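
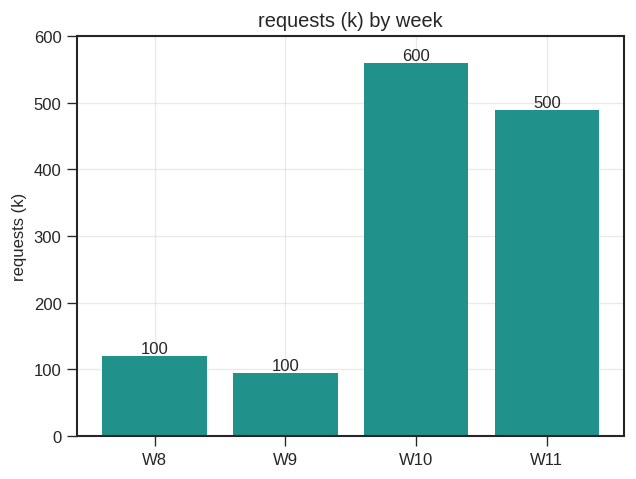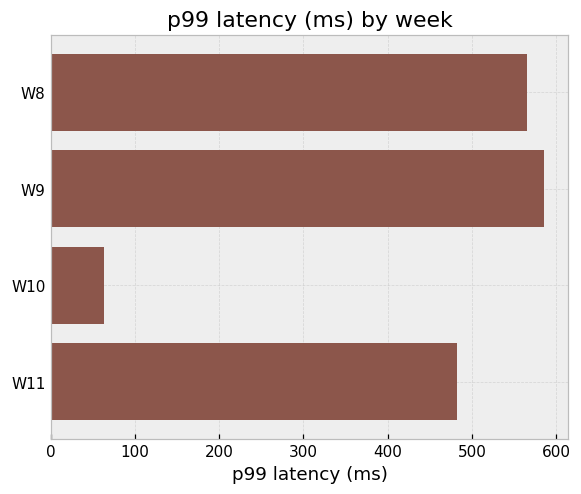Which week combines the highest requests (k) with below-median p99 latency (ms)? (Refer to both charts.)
Chart 2 median p99 latency (ms) ≈ 500; below-median weeks: W10, W11. Among those, W10 has the highest requests (k) (≈ 600).

W10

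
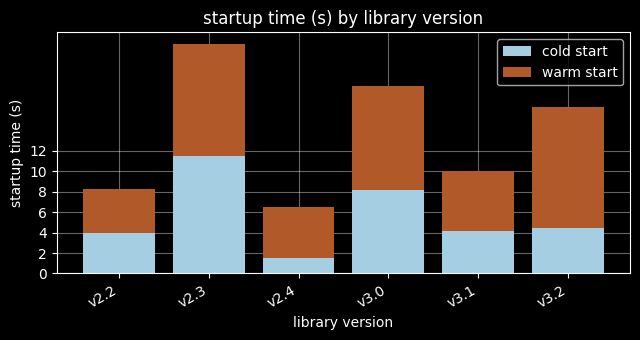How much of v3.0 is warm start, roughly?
≈ 10

warm start top ≈ 18, bottom ≈ 8; segment ≈ 10.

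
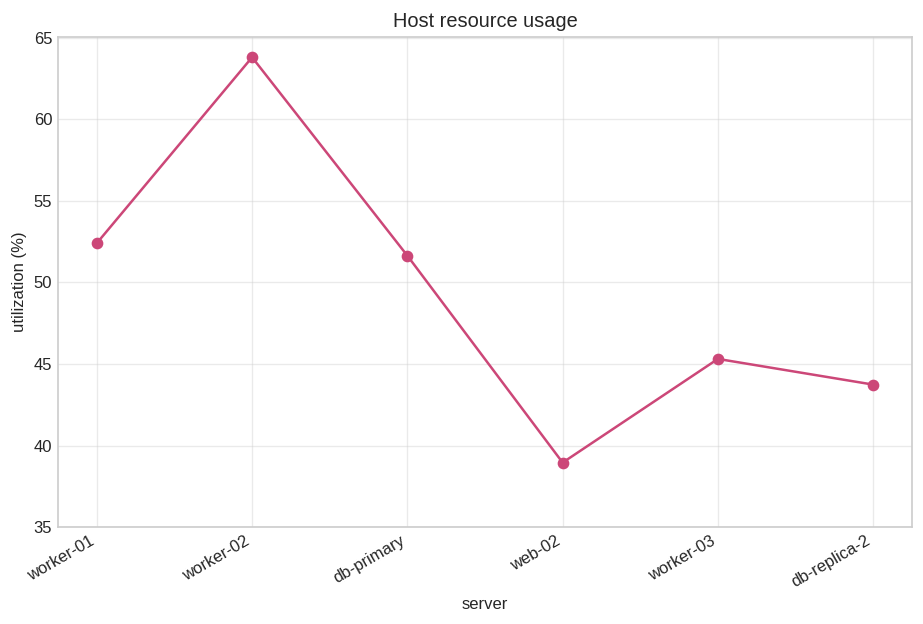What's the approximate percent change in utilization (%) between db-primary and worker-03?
db-primary ≈ 50, worker-03 ≈ 45; (45 − 50) / 50 ≈ -10%.

≈ -10%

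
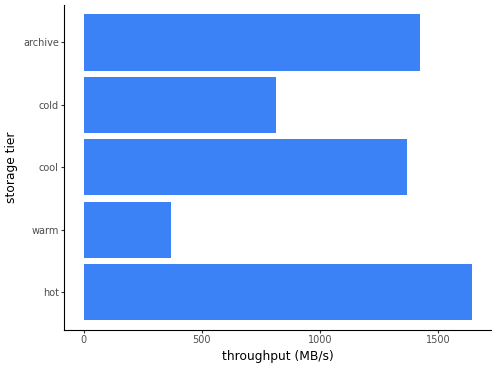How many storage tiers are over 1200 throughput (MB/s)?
3

Above 1200: hot, cool, archive.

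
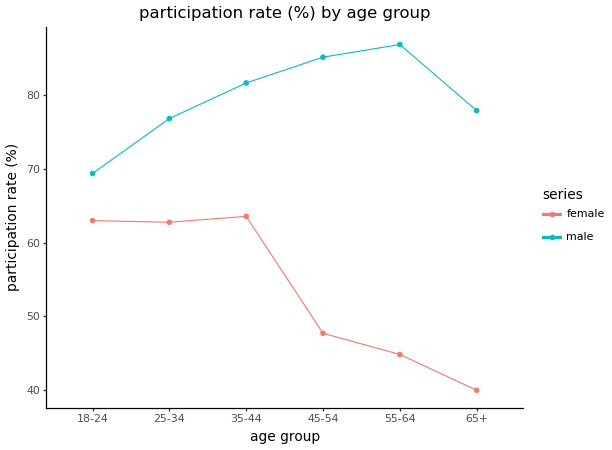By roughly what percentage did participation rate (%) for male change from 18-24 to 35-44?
18-24 ≈ 70, 35-44 ≈ 80; (80 − 70) / 70 ≈ +14.3%.

≈ +14.3%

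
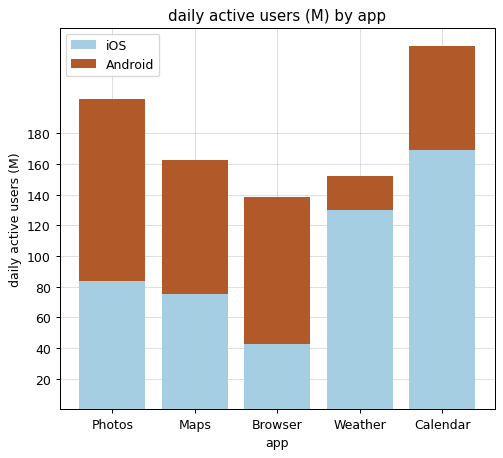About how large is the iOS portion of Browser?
≈ 40

iOS top ≈ 40, bottom ≈ 0; segment ≈ 40.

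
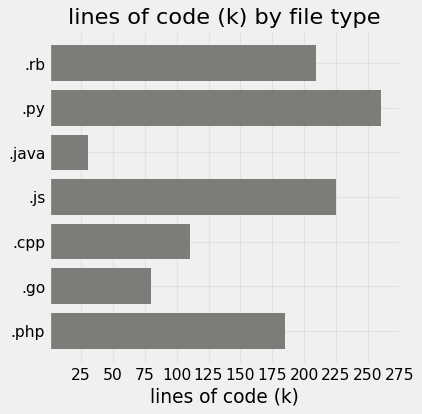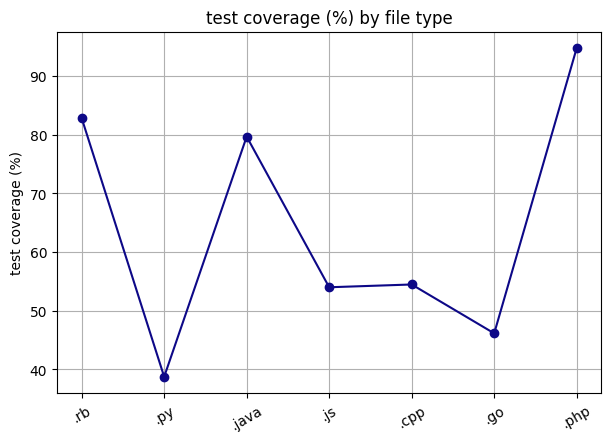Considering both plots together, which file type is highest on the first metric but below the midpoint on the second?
Chart 2 median test coverage (%) ≈ 50; below-median file types: .py, .js, .go. Among those, .py has the highest lines of code (k) (≈ 250).

.py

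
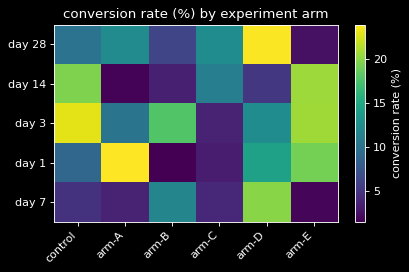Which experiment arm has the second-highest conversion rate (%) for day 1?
arm-E

Top 3 for day 1: arm-A ≈ 24, arm-E ≈ 20, arm-D ≈ 14.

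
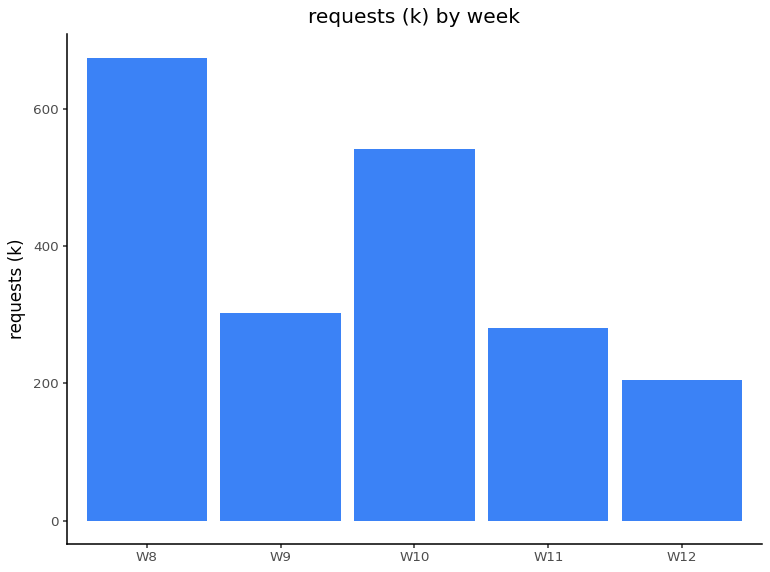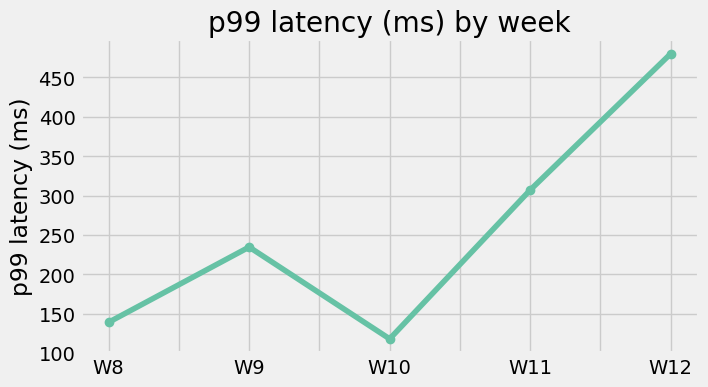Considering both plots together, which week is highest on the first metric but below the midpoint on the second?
W8

Chart 2 median p99 latency (ms) ≈ 250; below-median weeks: W8, W10. Among those, W8 has the highest requests (k) (≈ 700).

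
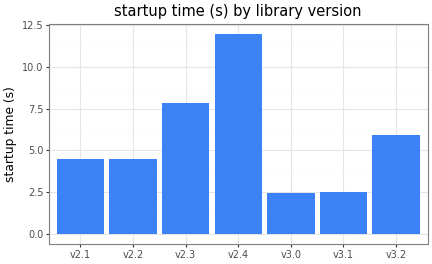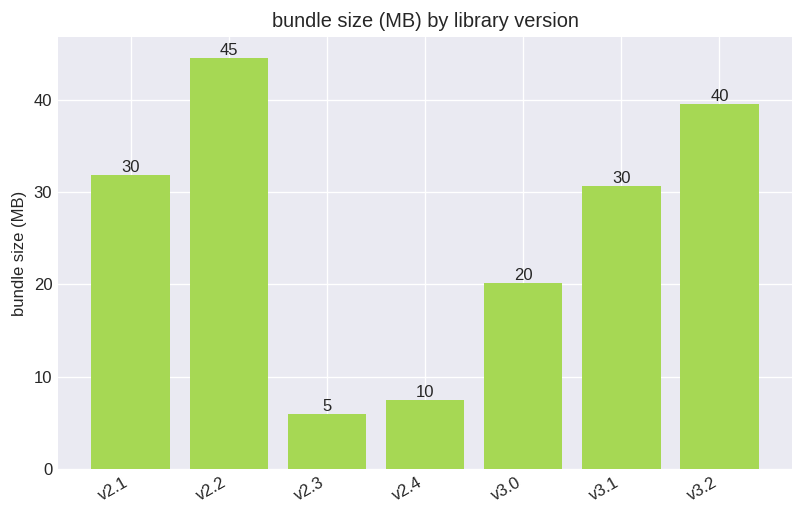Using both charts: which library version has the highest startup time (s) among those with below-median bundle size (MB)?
v2.4

Chart 2 median bundle size (MB) ≈ 30; below-median library versions: v2.3, v2.4, v3.0. Among those, v2.4 has the highest startup time (s) (≈ 12).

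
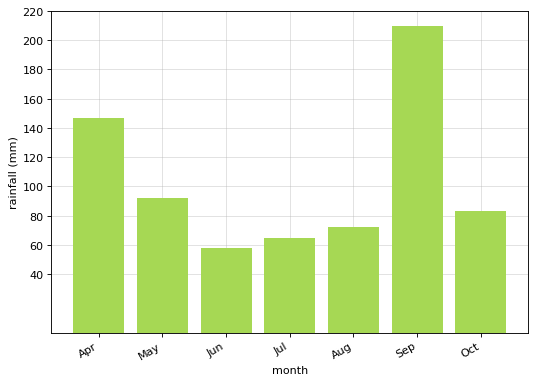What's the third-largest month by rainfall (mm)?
May

Top 4: Sep ≈ 200, Apr ≈ 140, May ≈ 100, Oct ≈ 80.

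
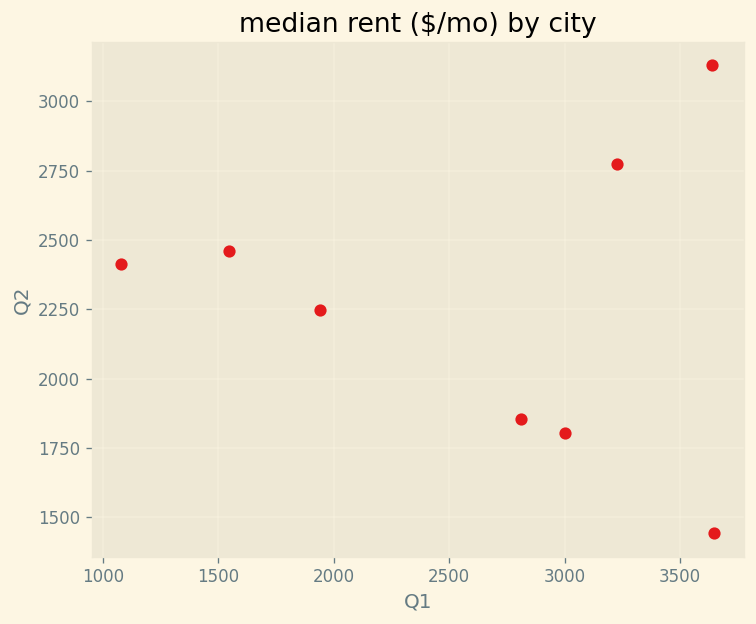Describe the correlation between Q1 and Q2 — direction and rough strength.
no clear correlation

Points are roughly uncorrelated; weak (|r| ≈ 0.1).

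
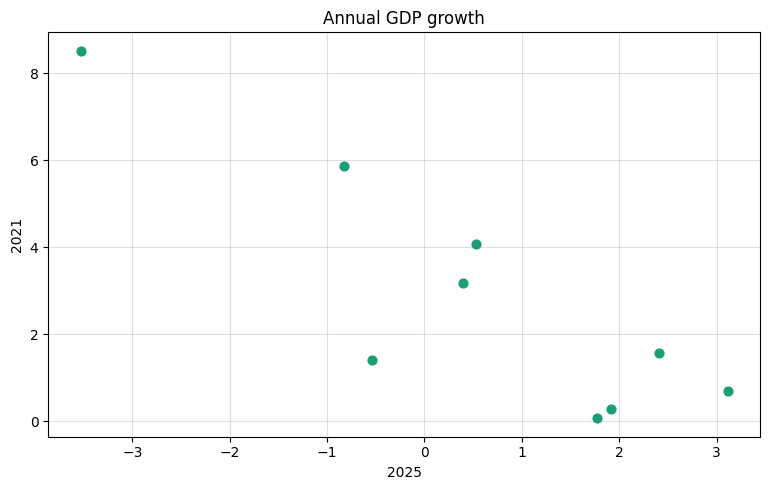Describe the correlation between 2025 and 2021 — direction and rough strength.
Points are negatively correlated; strong (|r| ≈ 0.9).

negative, strong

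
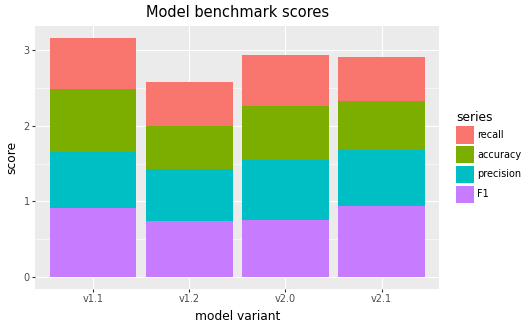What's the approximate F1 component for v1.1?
F1 top ≈ 1.0, bottom ≈ 0.0; segment ≈ 1.0.

≈ 1.0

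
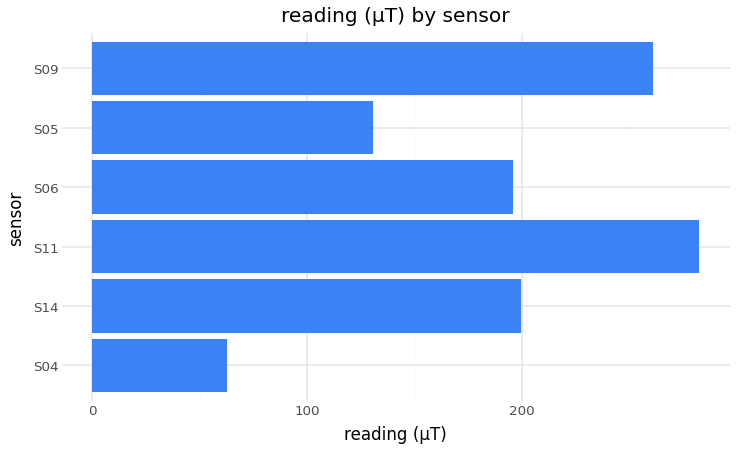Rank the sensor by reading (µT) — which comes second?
S09

Top 3: S11 ≈ 275, S09 ≈ 250, S14 ≈ 200.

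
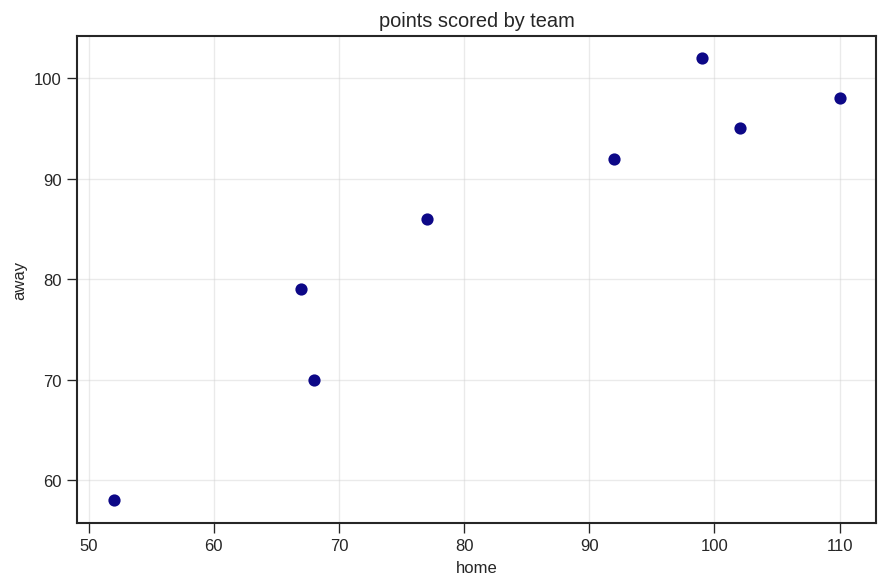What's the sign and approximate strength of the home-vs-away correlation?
Points are positively correlated; strong (|r| ≈ 0.9).

positive, strong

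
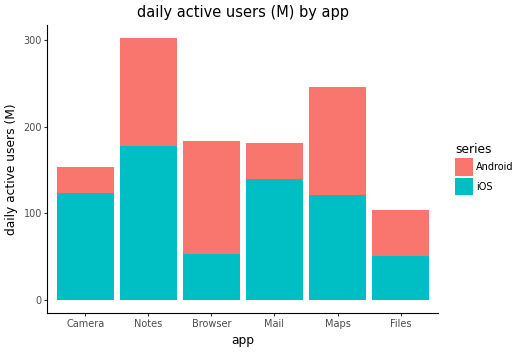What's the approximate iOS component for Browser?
iOS top ≈ 50, bottom ≈ 0; segment ≈ 50.

≈ 50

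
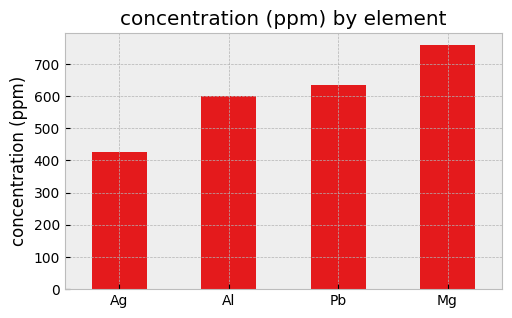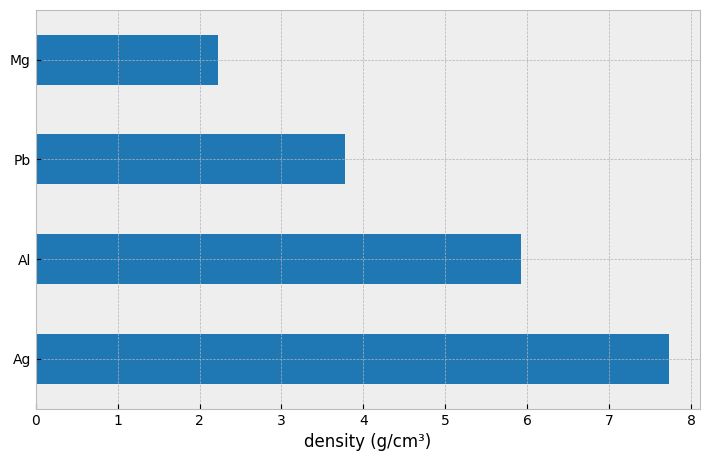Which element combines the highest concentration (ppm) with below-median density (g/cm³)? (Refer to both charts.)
Mg

Chart 2 median density (g/cm³) ≈ 5; below-median elements: Pb, Mg. Among those, Mg has the highest concentration (ppm) (≈ 800).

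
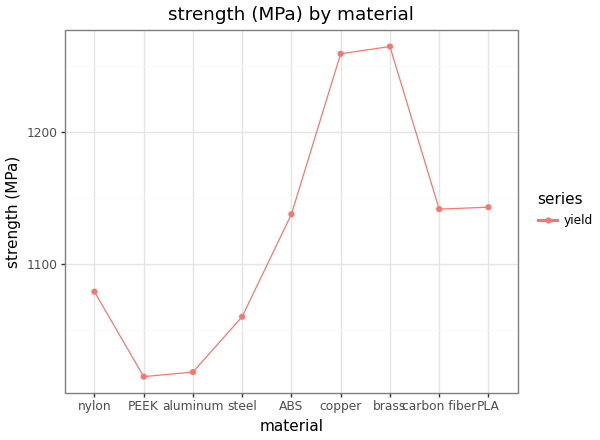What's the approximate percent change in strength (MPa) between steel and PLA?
≈ +9.5%

steel ≈ 1050, PLA ≈ 1150; (1150 − 1050) / 1050 ≈ +9.5%.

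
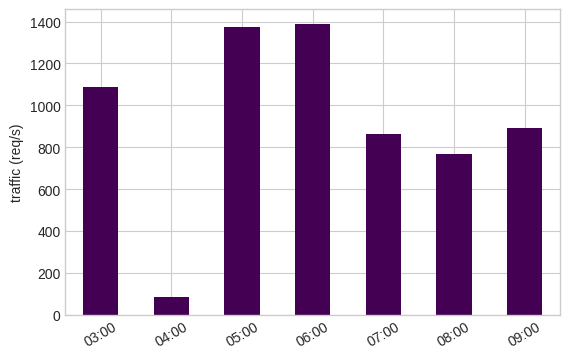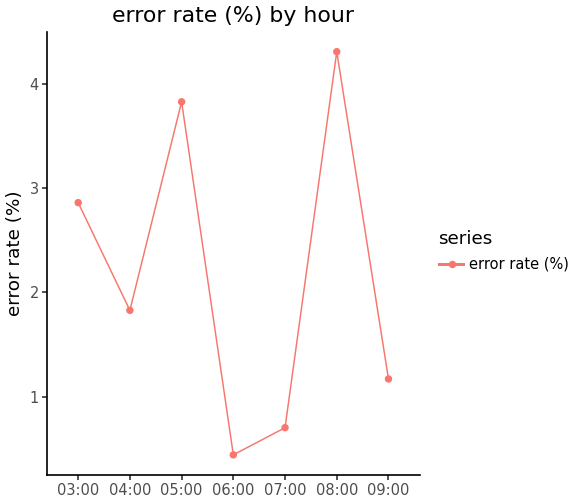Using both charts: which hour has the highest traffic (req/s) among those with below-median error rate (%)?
06:00

Chart 2 median error rate (%) ≈ 2; below-median hours: 06:00, 07:00, 09:00. Among those, 06:00 has the highest traffic (req/s) (≈ 1400).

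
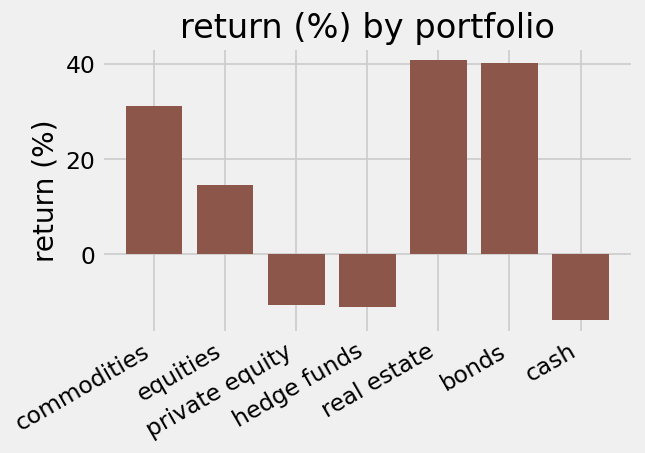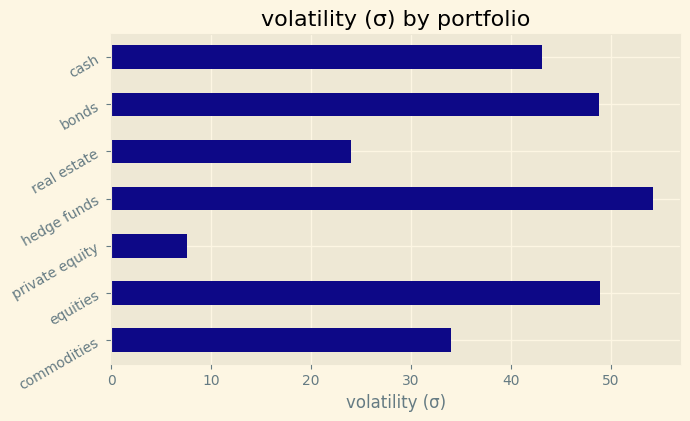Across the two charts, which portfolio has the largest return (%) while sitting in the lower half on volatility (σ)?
Chart 2 median volatility (σ) ≈ 45; below-median portfolios: commodities, private equity, real estate. Among those, real estate has the highest return (%) (≈ 40).

real estate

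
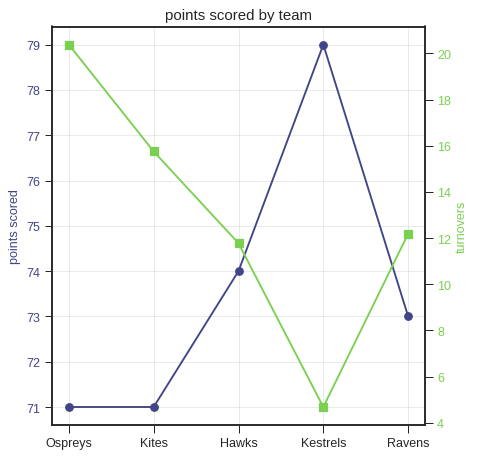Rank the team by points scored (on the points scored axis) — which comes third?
Ravens

Top 4 (on the points scored axis): Kestrels ≈ 79, Hawks ≈ 74, Ravens ≈ 73, Kites ≈ 71.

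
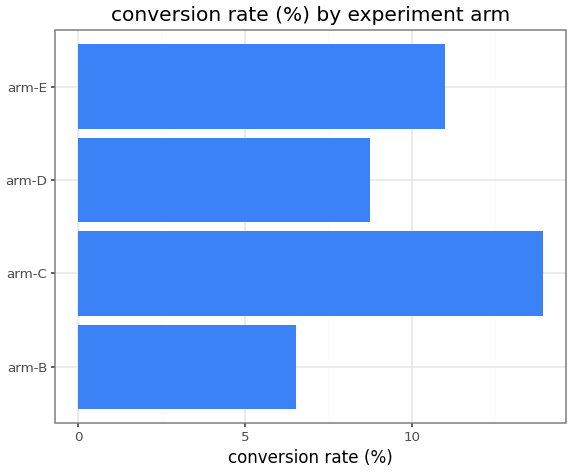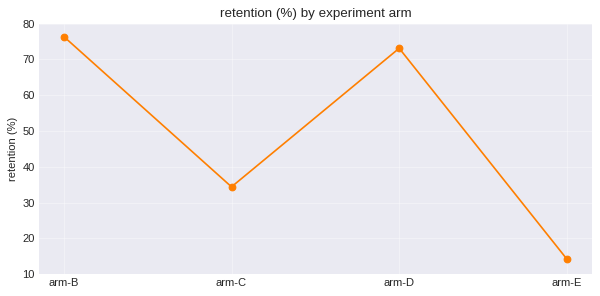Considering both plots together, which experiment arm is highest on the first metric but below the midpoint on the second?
arm-C

Chart 2 median retention (%) ≈ 50; below-median experiment arms: arm-C, arm-E. Among those, arm-C has the highest conversion rate (%) (≈ 14).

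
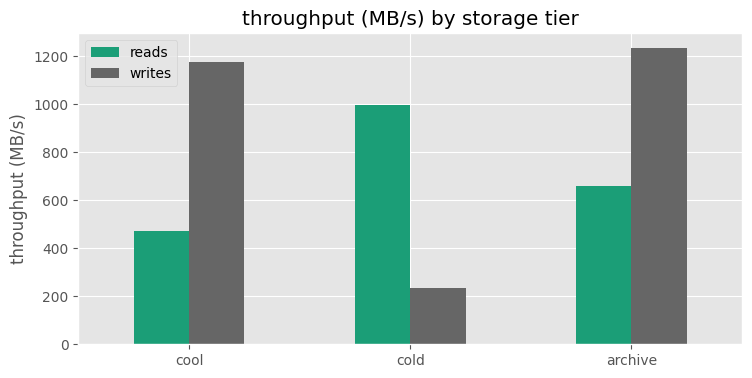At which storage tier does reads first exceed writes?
cool: reads ≈ 400 vs writes ≈ 1200 (not yet); cold: reads ≈ 1000 vs writes ≈ 200 (first crossover).

cold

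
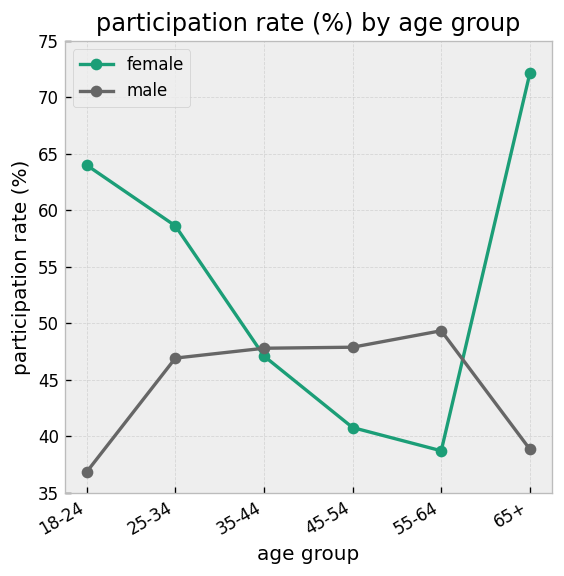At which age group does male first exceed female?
35-44

25-34: male ≈ 45 vs female ≈ 60 (not yet); 35-44: male ≈ 50 vs female ≈ 45 (first crossover).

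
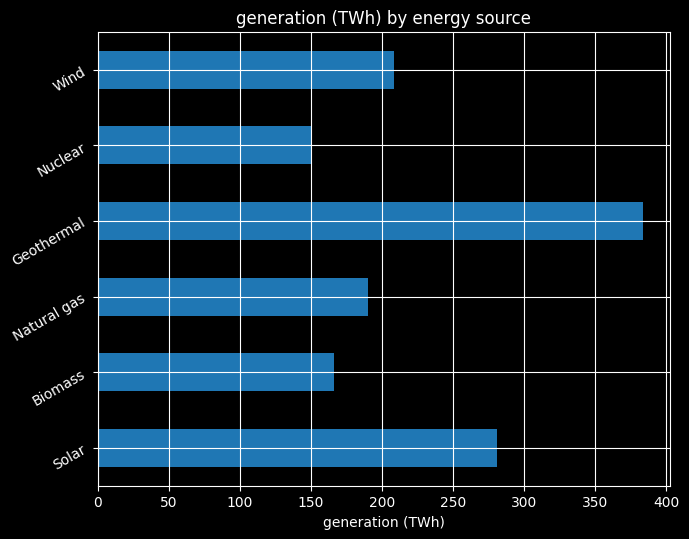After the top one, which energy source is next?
Top 3: Geothermal ≈ 400, Solar ≈ 300, Wind ≈ 200.

Solar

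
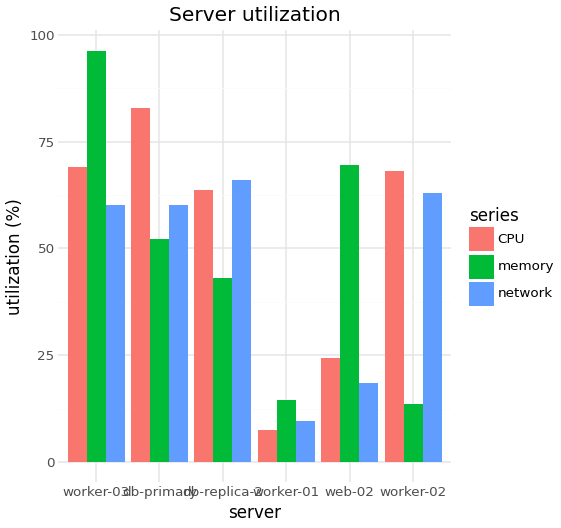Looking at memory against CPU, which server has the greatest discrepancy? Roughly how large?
worker-02, ≈ 60 %

worker-02: memory ≈ 10, CPU ≈ 70 → gap ≈ 60. Next-largest (web-02) is only ≈ 50.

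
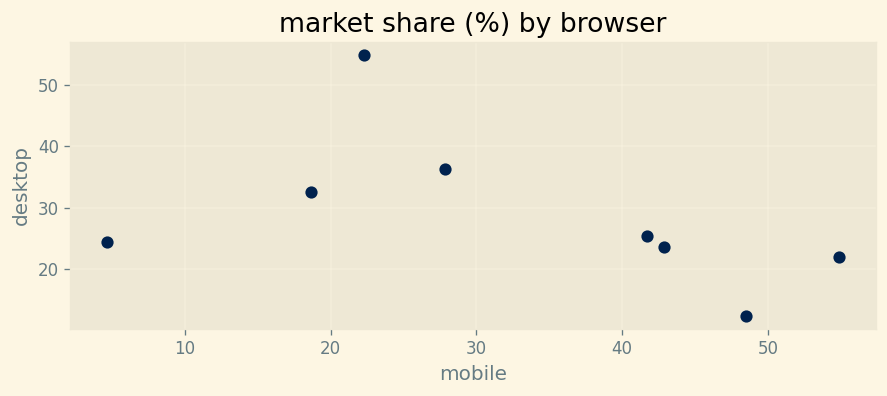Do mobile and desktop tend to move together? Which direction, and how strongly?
negative, moderate

Points are negatively correlated; moderate (|r| ≈ 0.5).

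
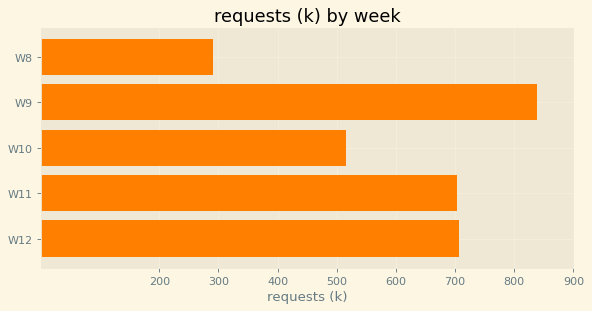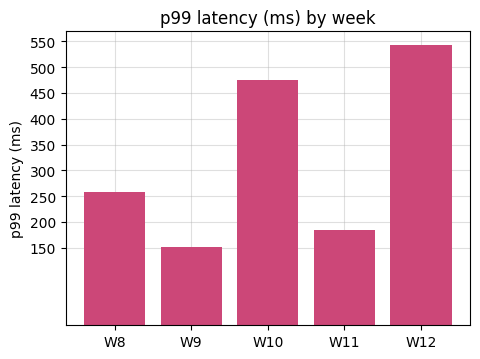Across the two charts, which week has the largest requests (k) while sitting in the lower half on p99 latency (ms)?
Chart 2 median p99 latency (ms) ≈ 250; below-median weeks: W9, W11. Among those, W9 has the highest requests (k) (≈ 800).

W9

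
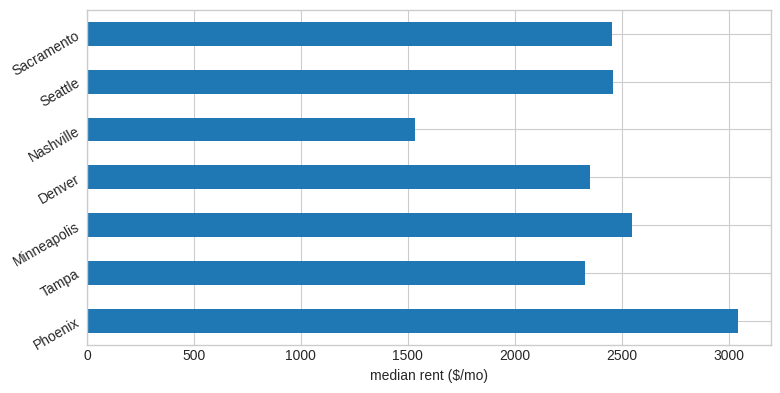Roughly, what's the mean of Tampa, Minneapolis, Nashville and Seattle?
≈ 2250

(2500 + 2500 + 1500 + 2500) / 4 ≈ 2250.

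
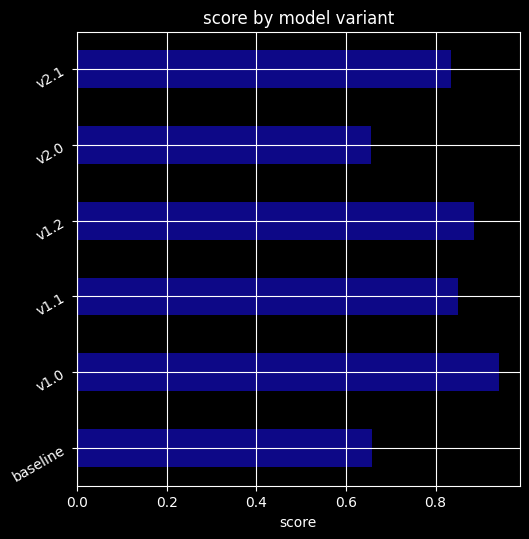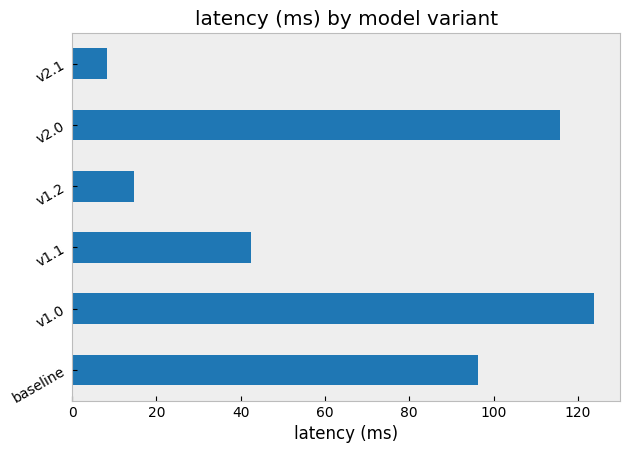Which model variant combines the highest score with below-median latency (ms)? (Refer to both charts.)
v1.2

Chart 2 median latency (ms) ≈ 60; below-median model variants: v1.1, v1.2, v2.1. Among those, v1.2 has the highest score (≈ 0.9).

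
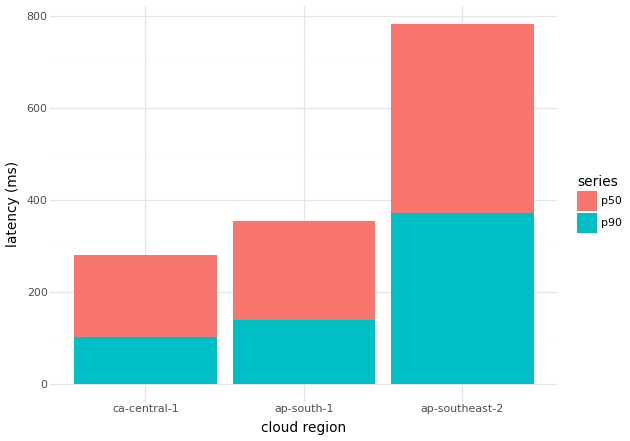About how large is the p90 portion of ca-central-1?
≈ 100

p90 top ≈ 100, bottom ≈ 0; segment ≈ 100.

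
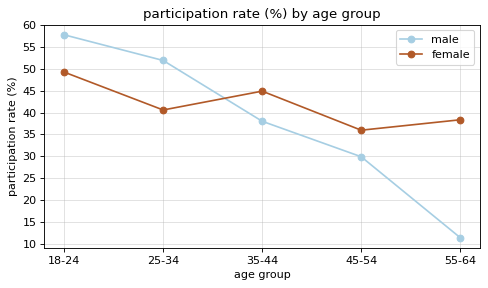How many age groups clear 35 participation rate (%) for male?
Above 35: 18-24, 25-34, 35-44.

3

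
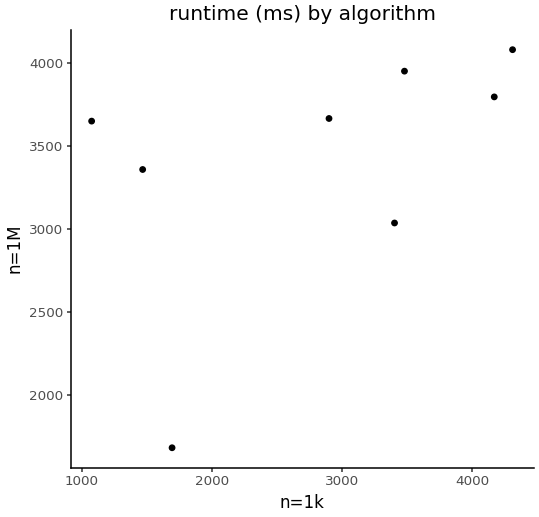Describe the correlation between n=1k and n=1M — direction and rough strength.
positive, moderate

Points are positively correlated; moderate (|r| ≈ 0.5).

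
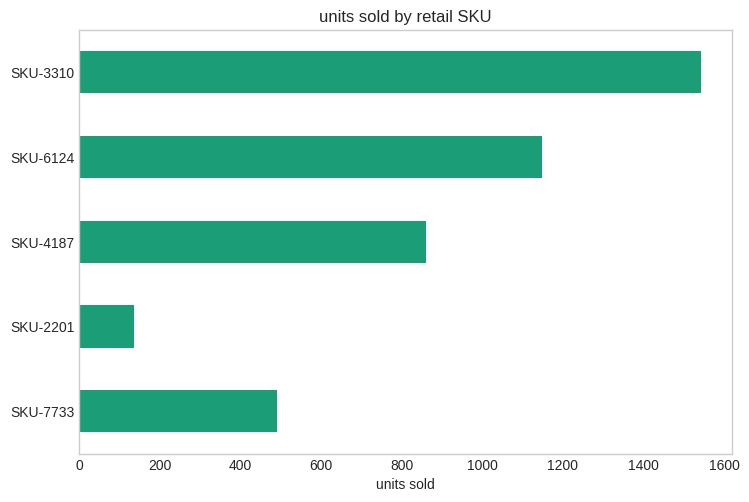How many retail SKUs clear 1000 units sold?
2

Above 1000: SKU-6124, SKU-3310.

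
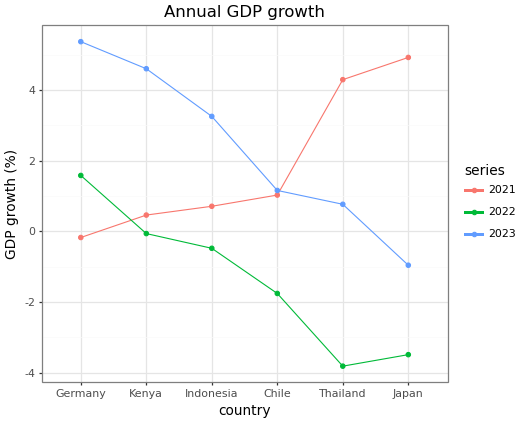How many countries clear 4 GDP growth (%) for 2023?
Above 4: Germany, Kenya.

2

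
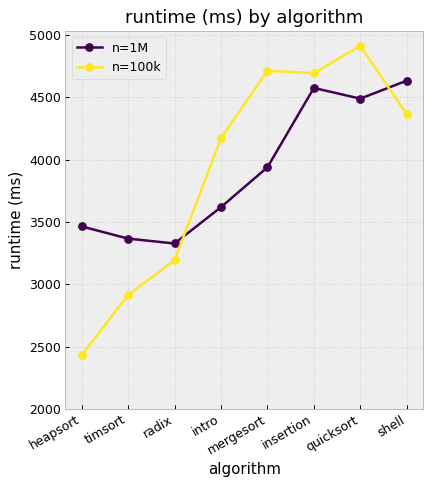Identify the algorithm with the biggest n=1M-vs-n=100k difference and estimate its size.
heapsort: n=1M ≈ 3500, n=100k ≈ 2500 → gap ≈ 1000. Next-largest (mergesort) is only ≈ 500.

heapsort, ≈ 1000 ms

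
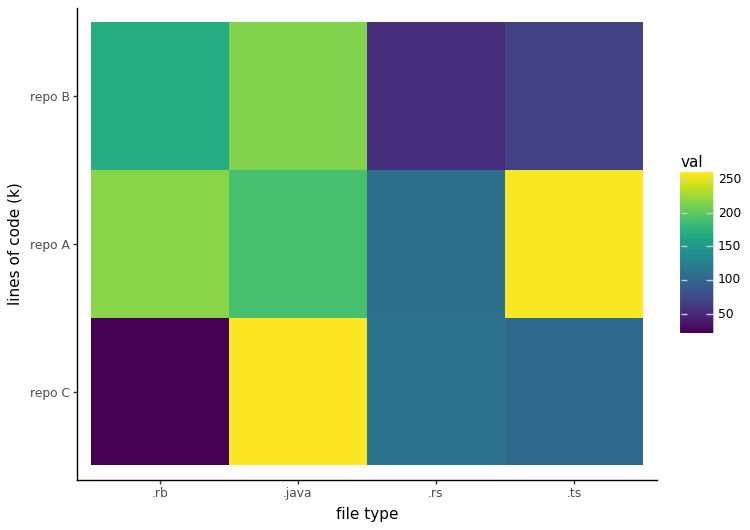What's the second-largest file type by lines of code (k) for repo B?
Top 3 for repo B: .java ≈ 220, .rb ≈ 160, .ts ≈ 60.

.rb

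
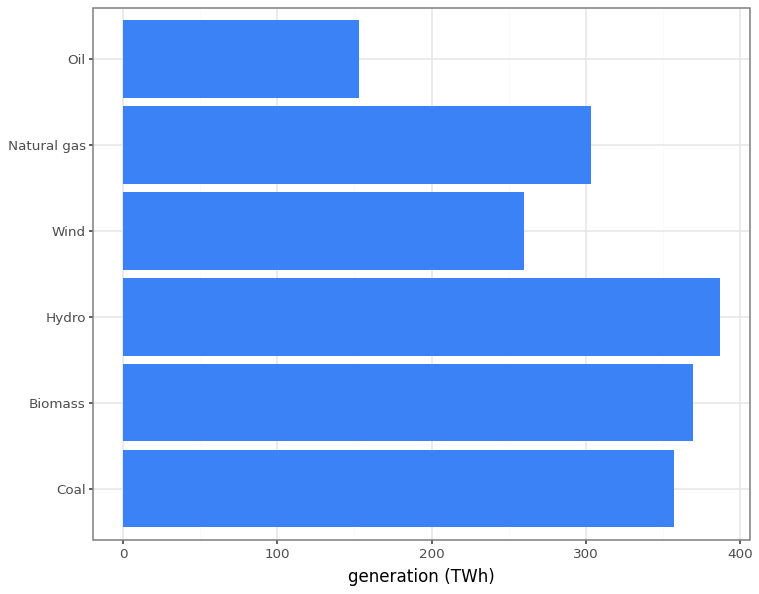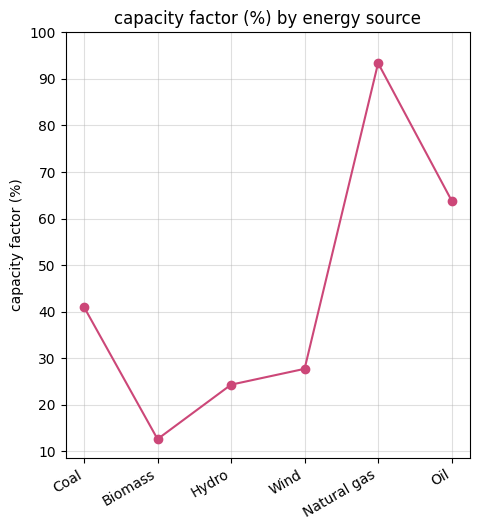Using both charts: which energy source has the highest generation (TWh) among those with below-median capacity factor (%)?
Chart 2 median capacity factor (%) ≈ 30; below-median energy sources: Biomass, Hydro, Wind. Among those, Hydro has the highest generation (TWh) (≈ 400).

Hydro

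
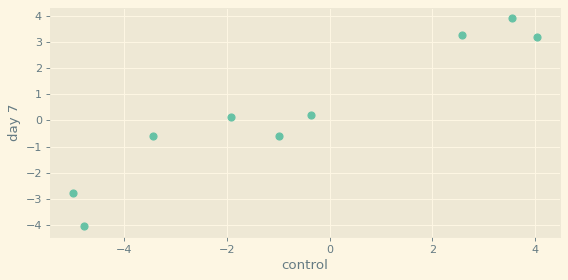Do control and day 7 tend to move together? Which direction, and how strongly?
positive, strong

Points are positively correlated; strong (|r| ≈ 1.0).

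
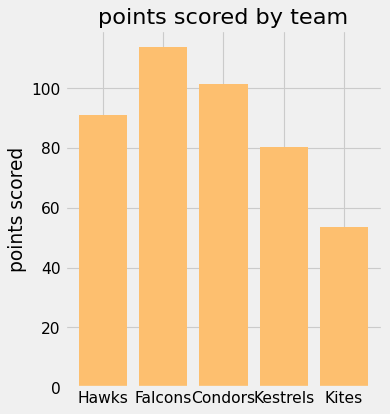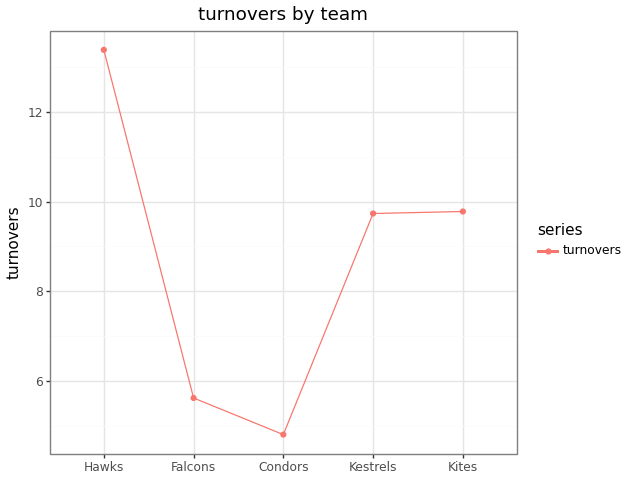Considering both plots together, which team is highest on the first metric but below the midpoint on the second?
Chart 2 median turnovers ≈ 10; below-median teams: Falcons, Condors. Among those, Falcons has the highest points scored (≈ 120).

Falcons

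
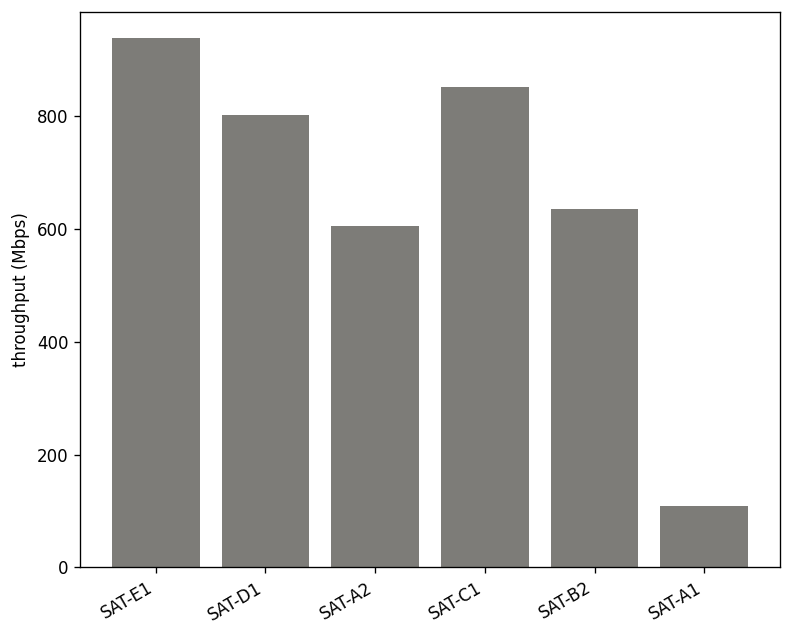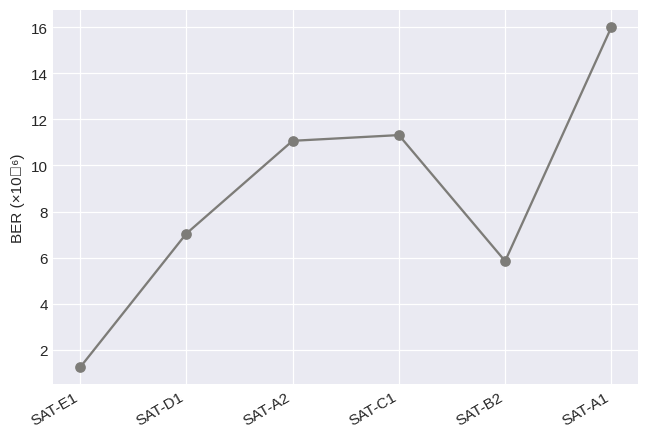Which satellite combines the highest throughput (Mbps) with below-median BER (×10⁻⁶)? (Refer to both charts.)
Chart 2 median BER (×10⁻⁶) ≈ 10; below-median satellites: SAT-E1, SAT-D1, SAT-B2. Among those, SAT-E1 has the highest throughput (Mbps) (≈ 900).

SAT-E1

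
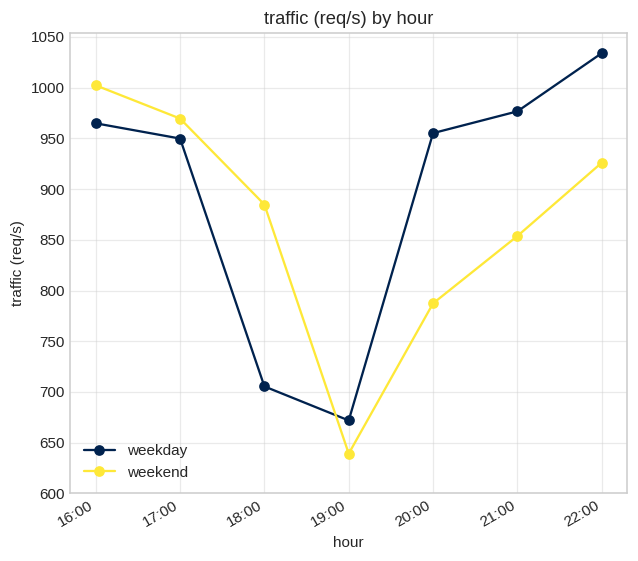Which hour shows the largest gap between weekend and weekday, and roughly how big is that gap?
18:00: weekend ≈ 900, weekday ≈ 700 → gap ≈ 200. Next-largest (20:00) is only ≈ 150.

18:00, ≈ 200 req/s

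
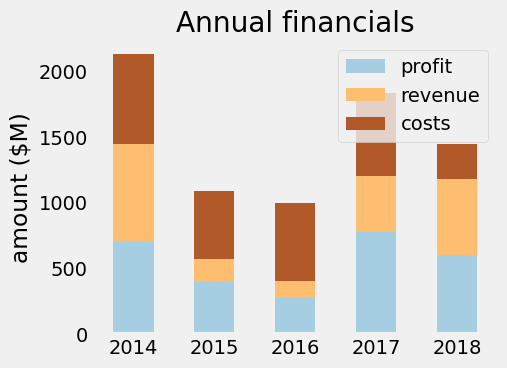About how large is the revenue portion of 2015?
≈ 200

revenue top ≈ 600, bottom ≈ 400; segment ≈ 200.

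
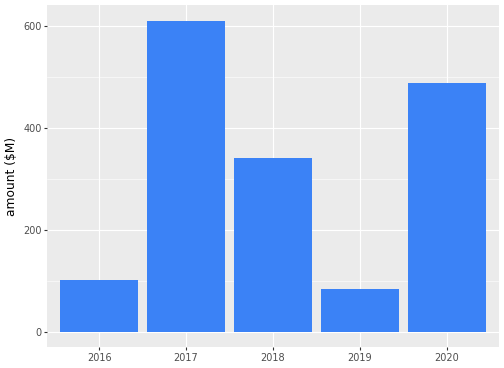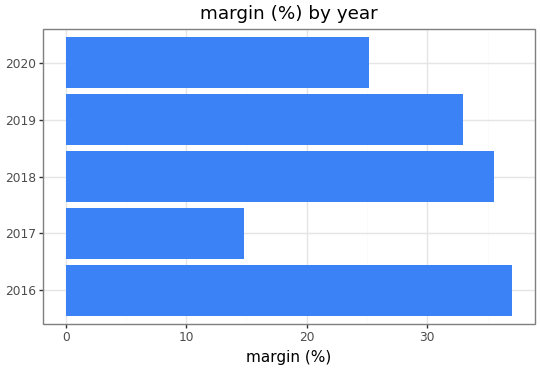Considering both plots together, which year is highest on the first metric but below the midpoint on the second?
Chart 2 median margin (%) ≈ 35; below-median years: 2017, 2020. Among those, 2017 has the highest amount ($M) (≈ 600).

2017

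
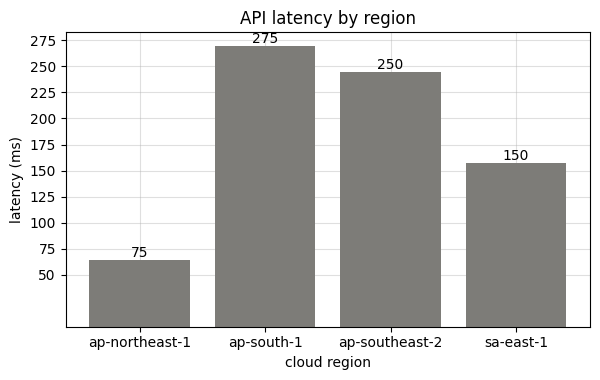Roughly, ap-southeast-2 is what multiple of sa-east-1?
≈ 1.67×

ap-southeast-2 ≈ 250, sa-east-1 ≈ 150; 250/150 ≈ 1.67.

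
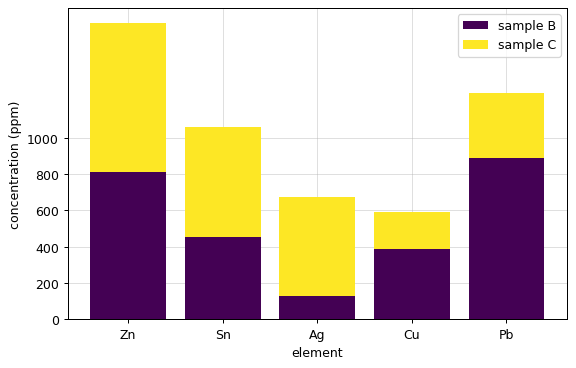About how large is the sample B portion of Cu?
≈ 400

sample B top ≈ 400, bottom ≈ 0; segment ≈ 400.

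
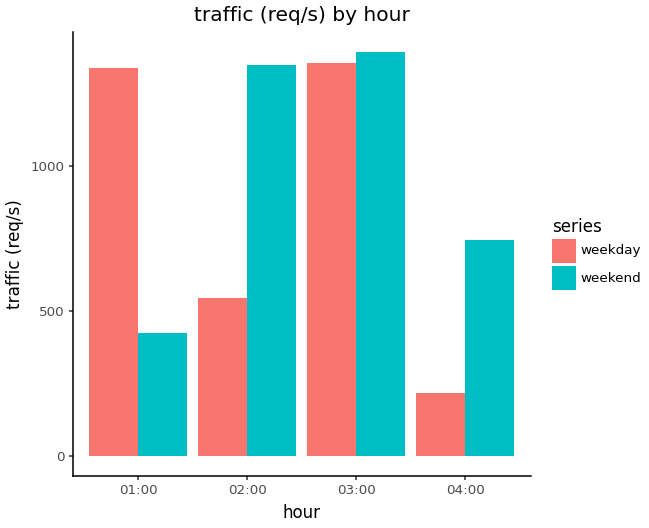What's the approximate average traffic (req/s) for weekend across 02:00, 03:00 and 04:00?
(1400 + 1400 + 800) / 3 ≈ 1200.

≈ 1200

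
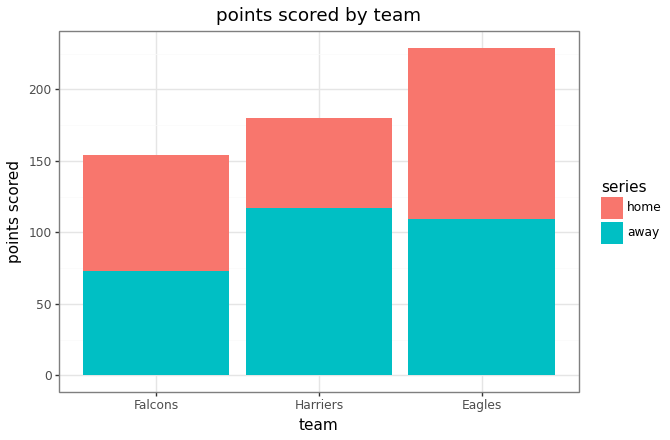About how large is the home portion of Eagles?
≈ 120

home top ≈ 220, bottom ≈ 100; segment ≈ 120.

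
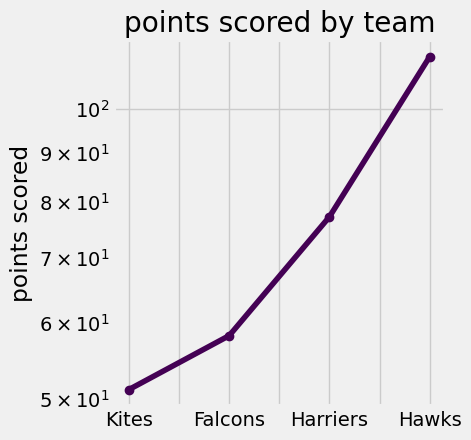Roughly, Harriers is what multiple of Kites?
≈ 1.6×

Harriers ≈ 80, Kites ≈ 50; 80/50 ≈ 1.6.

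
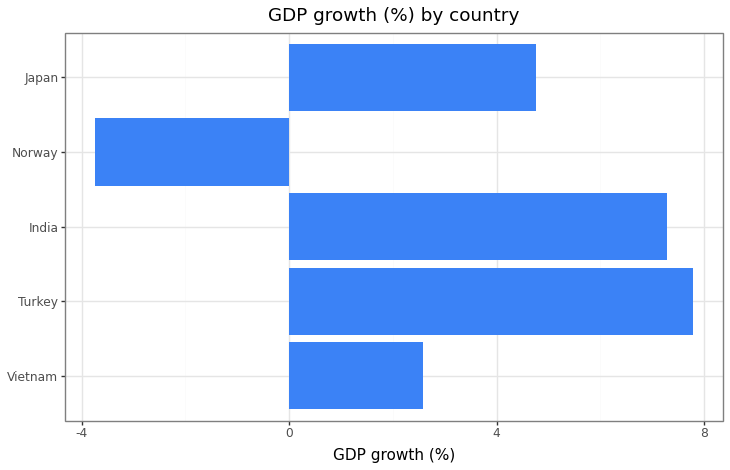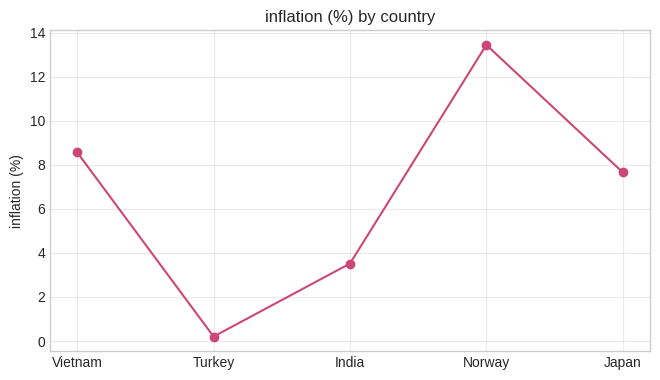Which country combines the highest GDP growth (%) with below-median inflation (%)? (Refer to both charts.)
Turkey

Chart 2 median inflation (%) ≈ 8; below-median countries: Turkey, India. Among those, Turkey has the highest GDP growth (%) (≈ 8).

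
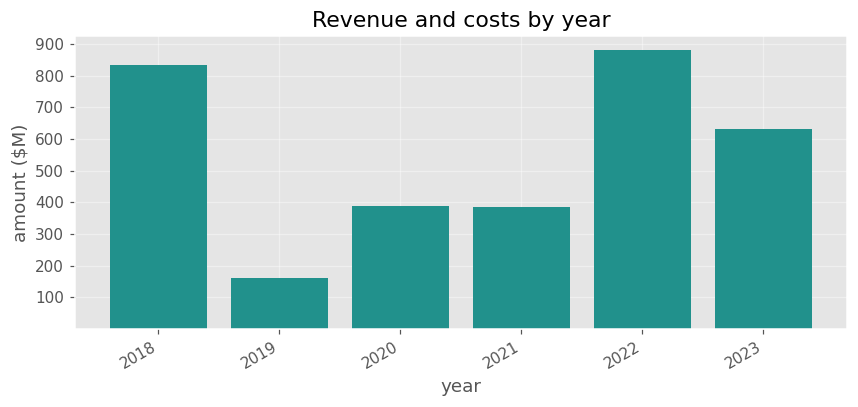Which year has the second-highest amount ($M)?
Top 3: 2022 ≈ 900, 2018 ≈ 800, 2023 ≈ 600.

2018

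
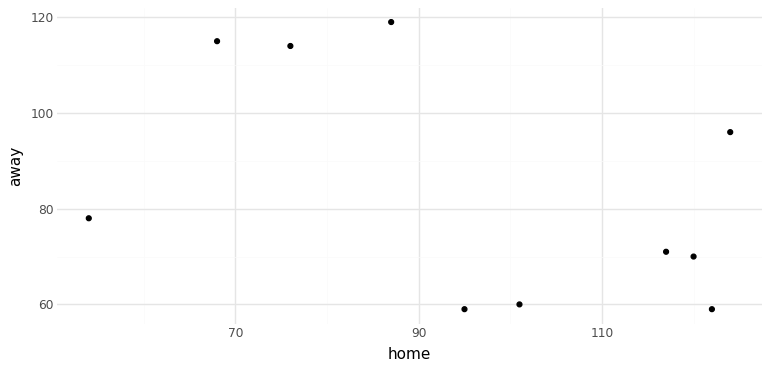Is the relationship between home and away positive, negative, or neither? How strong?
negative, moderate

Points are negatively correlated; moderate (|r| ≈ 0.5).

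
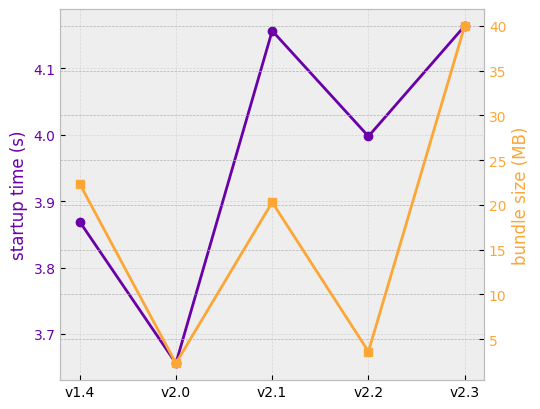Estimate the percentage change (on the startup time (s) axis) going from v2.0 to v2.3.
v2.0 ≈ 3.65, v2.3 ≈ 4.15; (4.15 − 3.65) / 3.65 ≈ +13.7%.

≈ +13.7%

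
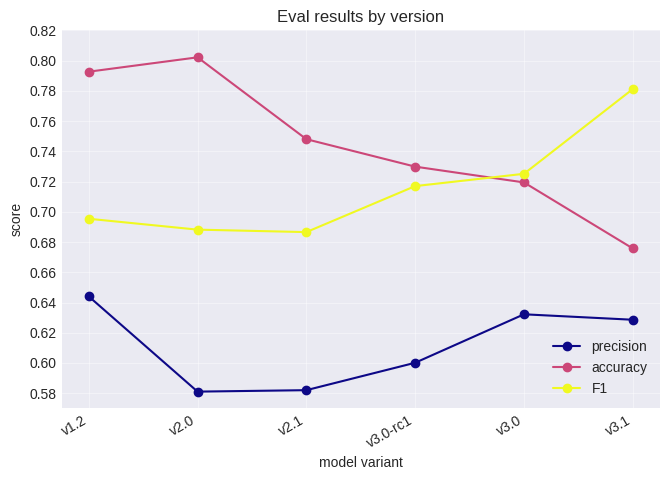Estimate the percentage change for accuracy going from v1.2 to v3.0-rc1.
v1.2 ≈ 0.80, v3.0-rc1 ≈ 0.72; (0.72 − 0.80) / 0.80 ≈ -10%.

≈ -10%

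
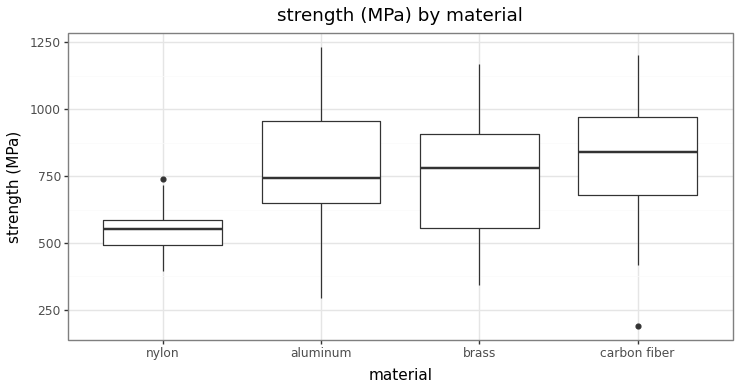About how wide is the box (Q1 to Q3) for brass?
Q3 ≈ 900, Q1 ≈ 550; IQR ≈ 350.

≈ 350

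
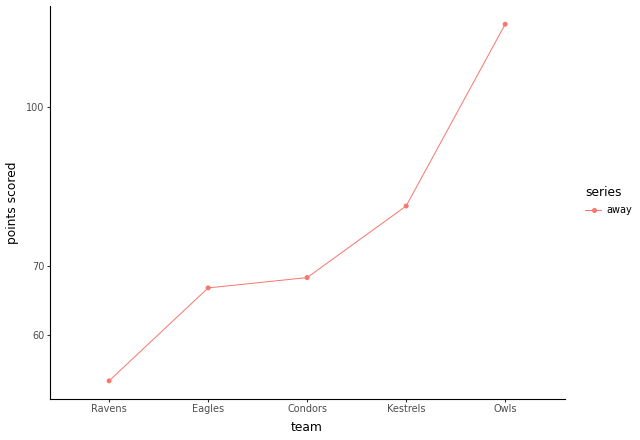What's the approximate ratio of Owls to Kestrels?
≈ 1.5×

Owls ≈ 120, Kestrels ≈ 80; 120/80 ≈ 1.5.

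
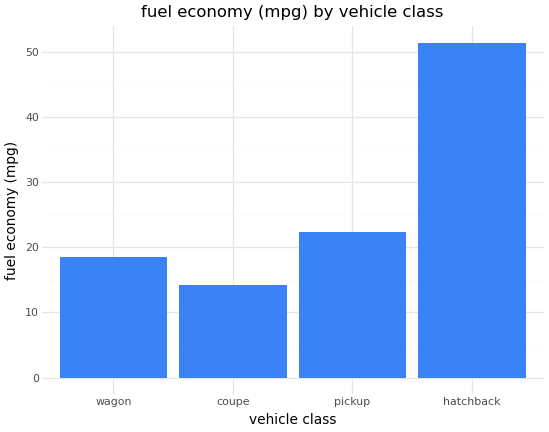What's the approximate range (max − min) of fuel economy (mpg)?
≈ 35

Max hatchback ≈ 50, min coupe ≈ 15; range ≈ 35.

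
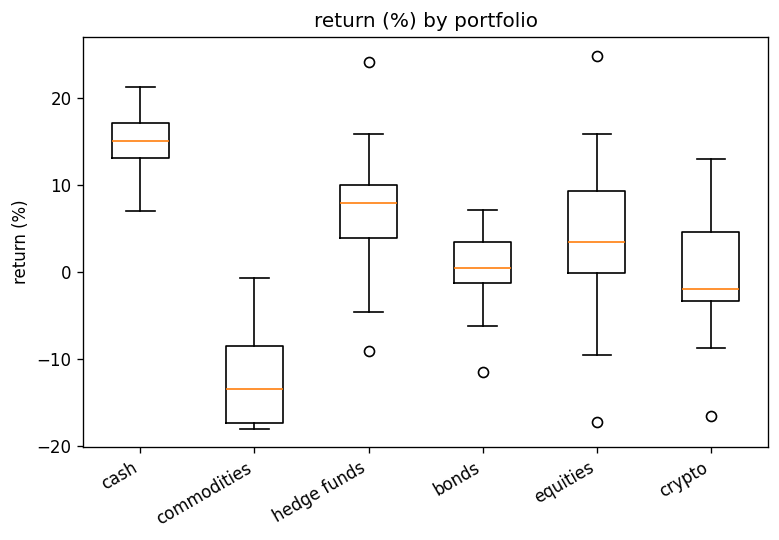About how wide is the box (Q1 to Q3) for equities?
Q3 ≈ 10, Q1 ≈ 0; IQR ≈ 10.

≈ 10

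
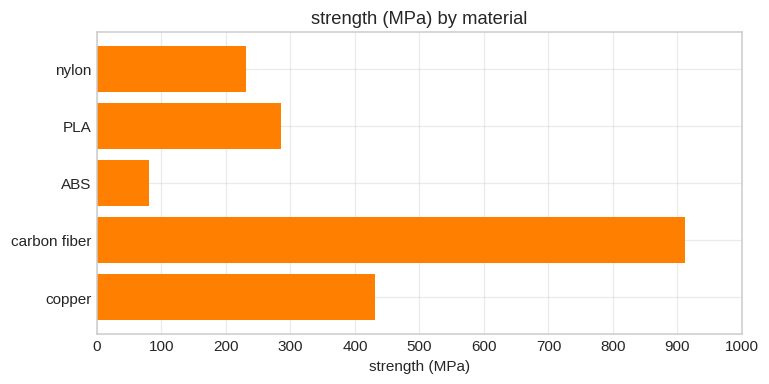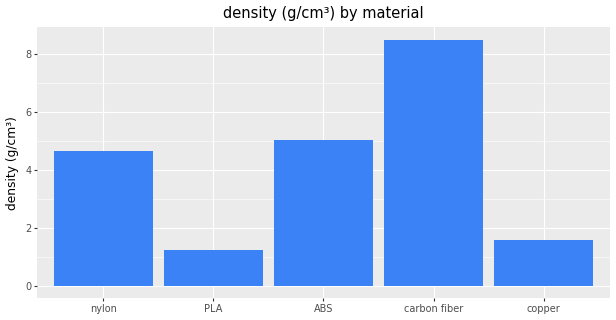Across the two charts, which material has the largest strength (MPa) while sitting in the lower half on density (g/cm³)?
copper

Chart 2 median density (g/cm³) ≈ 5; below-median materials: PLA, copper. Among those, copper has the highest strength (MPa) (≈ 400).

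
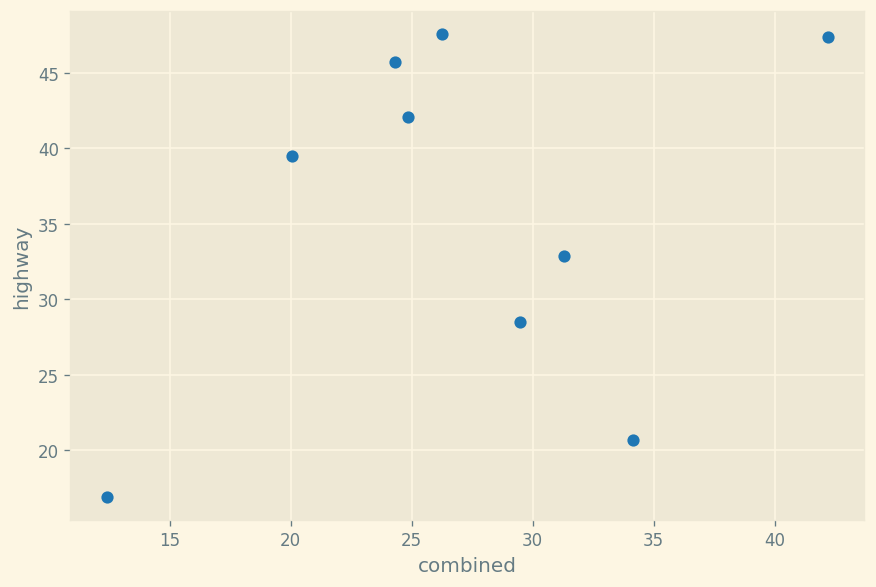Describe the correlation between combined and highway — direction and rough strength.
Points are positively correlated; weak (|r| ≈ 0.3).

positive, weak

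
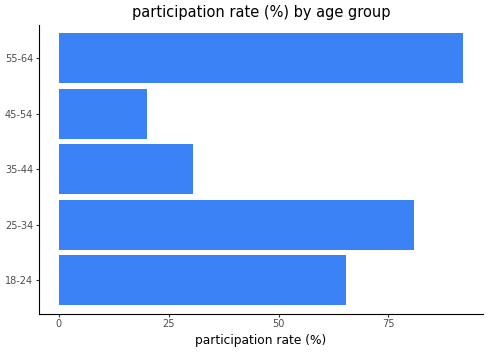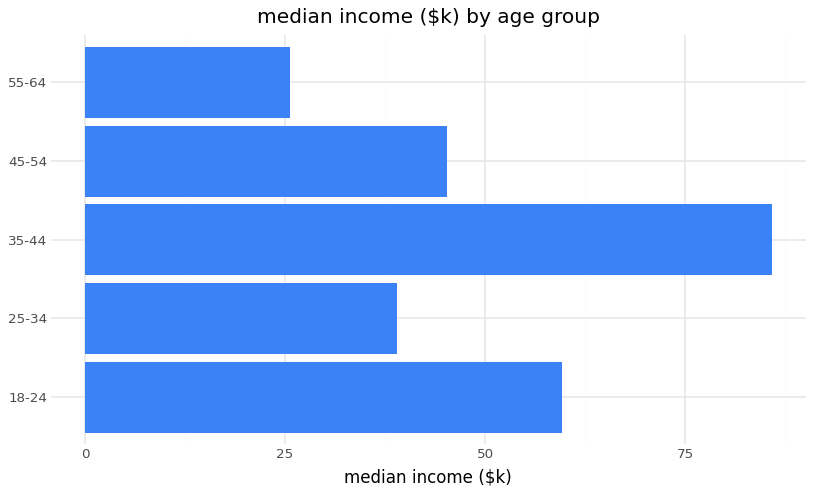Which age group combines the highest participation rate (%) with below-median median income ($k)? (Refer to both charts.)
55-64

Chart 2 median median income ($k) ≈ 50; below-median age groups: 25-34, 55-64. Among those, 55-64 has the highest participation rate (%) (≈ 90).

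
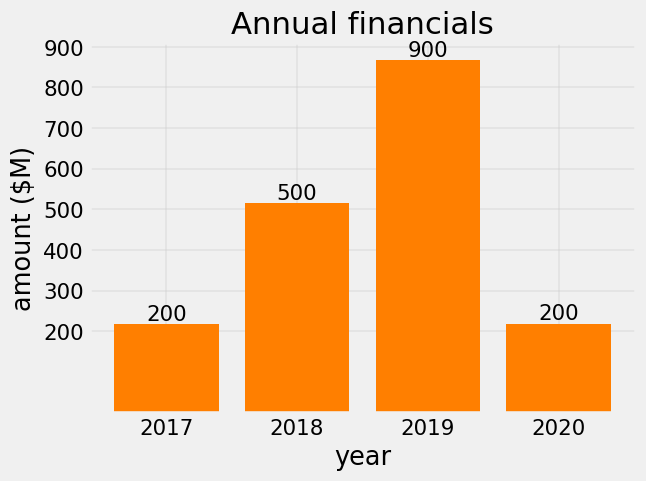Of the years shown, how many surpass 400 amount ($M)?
Above 400: 2018, 2019.

2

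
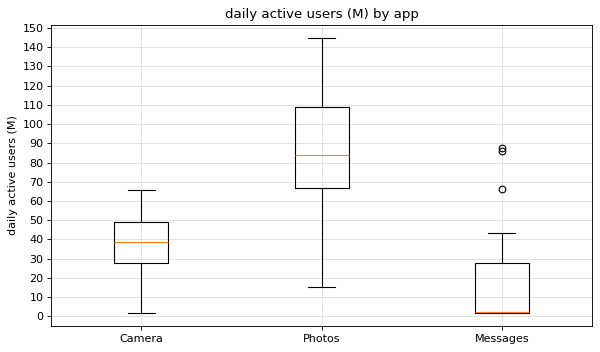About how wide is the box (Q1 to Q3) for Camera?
Q3 ≈ 50, Q1 ≈ 30; IQR ≈ 20.

≈ 20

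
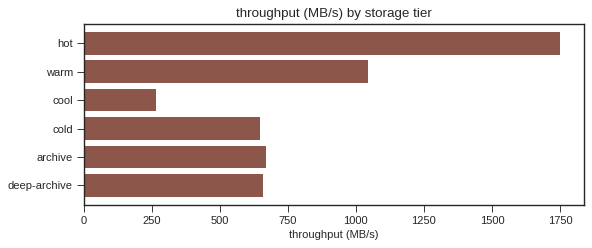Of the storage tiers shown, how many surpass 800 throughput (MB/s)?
Above 800: hot, warm.

2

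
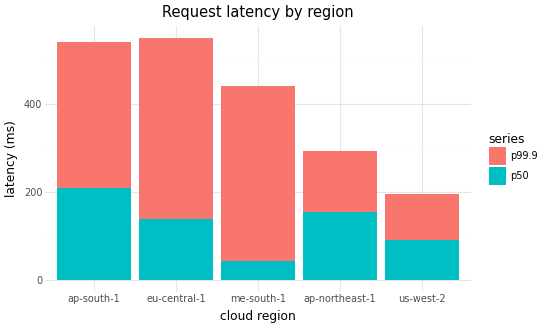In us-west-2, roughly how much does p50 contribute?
p50 top ≈ 100, bottom ≈ 0; segment ≈ 100.

≈ 100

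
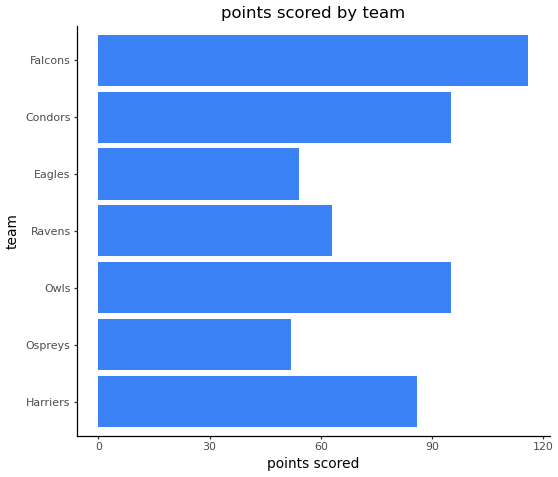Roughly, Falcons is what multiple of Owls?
Falcons ≈ 120, Owls ≈ 100; 120/100 ≈ 1.2.

≈ 1.2×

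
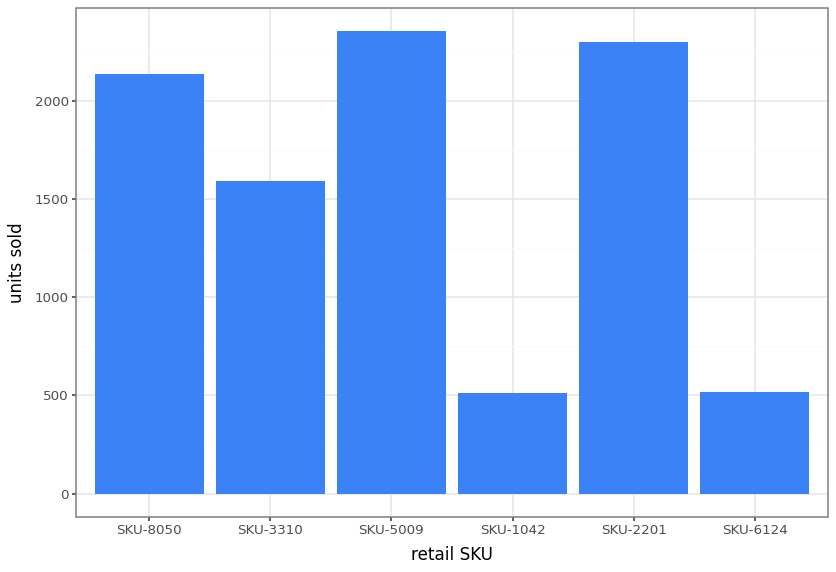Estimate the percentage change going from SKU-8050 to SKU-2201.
≈ +9.1%

SKU-8050 ≈ 2200, SKU-2201 ≈ 2400; (2400 − 2200) / 2200 ≈ +9.1%.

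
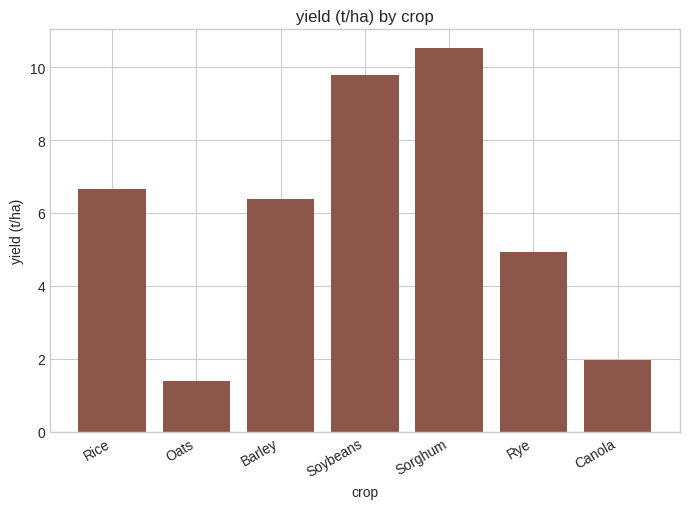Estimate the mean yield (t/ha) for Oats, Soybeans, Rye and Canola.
(1 + 10 + 5 + 2) / 4 ≈ 4.

≈ 4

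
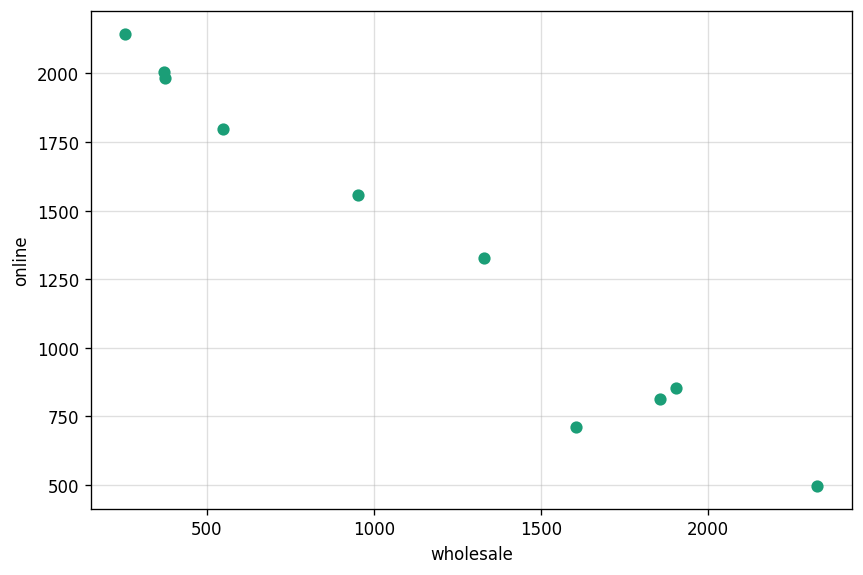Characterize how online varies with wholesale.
Points are negatively correlated; strong (|r| ≈ 1.0).

negative, strong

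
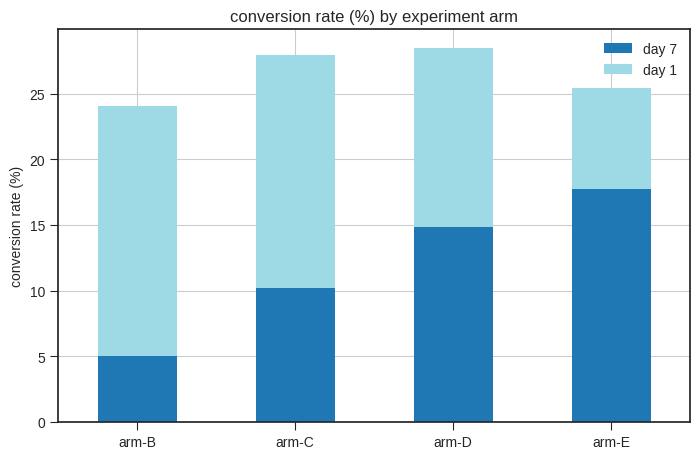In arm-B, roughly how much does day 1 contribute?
day 1 top ≈ 25, bottom ≈ 5; segment ≈ 20.

≈ 20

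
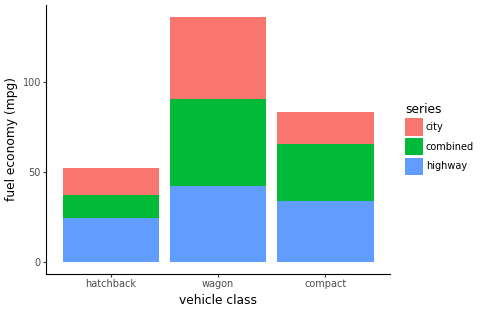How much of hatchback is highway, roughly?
≈ 20

highway top ≈ 20, bottom ≈ 0; segment ≈ 20.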